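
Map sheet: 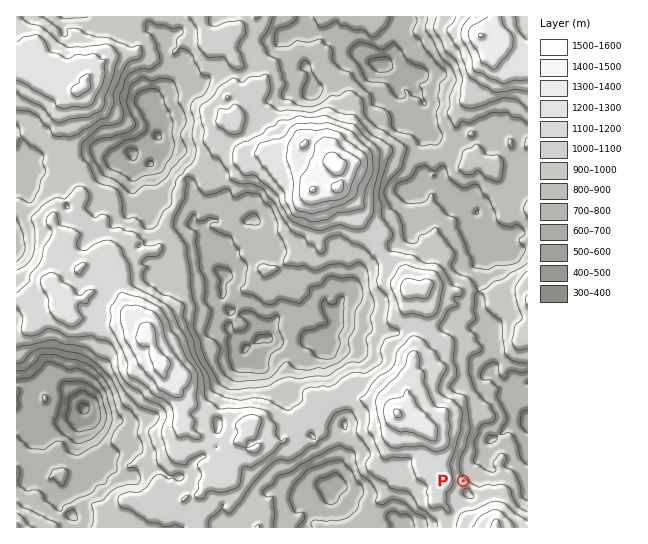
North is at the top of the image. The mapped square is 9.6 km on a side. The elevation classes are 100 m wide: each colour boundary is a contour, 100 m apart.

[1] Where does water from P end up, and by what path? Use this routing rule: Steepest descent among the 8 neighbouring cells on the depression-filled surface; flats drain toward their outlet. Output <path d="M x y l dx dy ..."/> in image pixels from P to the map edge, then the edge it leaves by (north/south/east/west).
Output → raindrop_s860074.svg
<path d="M463 481l7-7 0-7 7-6 4 0 5-4 0-12 1-2 3 0 16-14 7-3 8 0 6-5"/>
exit: east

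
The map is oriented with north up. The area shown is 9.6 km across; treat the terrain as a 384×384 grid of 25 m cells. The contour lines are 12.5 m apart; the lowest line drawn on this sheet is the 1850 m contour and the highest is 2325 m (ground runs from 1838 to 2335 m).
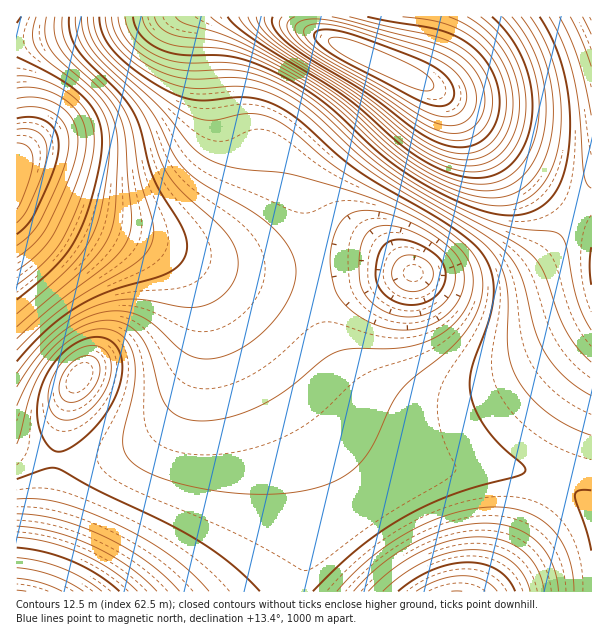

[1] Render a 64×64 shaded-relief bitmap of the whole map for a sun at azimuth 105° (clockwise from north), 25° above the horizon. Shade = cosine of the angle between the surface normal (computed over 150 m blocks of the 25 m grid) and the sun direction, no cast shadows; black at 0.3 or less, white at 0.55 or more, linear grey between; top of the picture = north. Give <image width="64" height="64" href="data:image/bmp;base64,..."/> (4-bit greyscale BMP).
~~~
<image width="64" height="64" href="data:image/bmp;base64,Qk12CAAAAAAAAHYAAAAoAAAAQAAAAEAAAAABAAQAAAAAAAAIAAATCwAAEwsAABAAAAAAAAAAAAAAABEREQAiIiIAMzMzAERERABVVVUAZmZmAHd3dwCIiIgAmZmZAKqqqgC7u7sAzMzMAN3d3QDu7u4A////AHd4iIiZmZmZmYiIiIiIiHdmVVRERERVVmd4iZmqqqqZd3iIiImZmZmIiIiIiIiId3ZlVURERFVWZ3iImZqqqpl3d4iIiIiIiIiIiIiIiIh3d2ZVVEREVVZmd4iJmZmZmXd3iIiIiIiIiIiIiIiId3d3ZmVVRERVVWZ3eIiZmZmZd3d4iIiIiIiIiIiIiId3d3d2ZlVVVVVVZmd4iImZmZl3d3iIiIiIiIiIiIiHd3d3d3dmZVVVVVVmZ3eIiJmZmXd3d4iIiIiIiIiIh3d3d3d3d3ZmZVVVVWZnd3iIiIiId3d3iIiIiIiIiId3d3d3d3d3d3ZmZVVWZmZ3d4iIiIh3d3d4iIiIiIiHd3d3d3d3d3d3d2ZmZmZmZnd3iIiIiHd3d3iIiIiIh3d3d3d3d3d3d3d3d2ZmZmZmd3d4iIiId3d3eIiIiId3d3d3d3d3d3d3d3d3d2ZmZmd3d3eIiIh3d3eIiIiId3d3d3d3d3d3d3d3d3d3d3d3d3d3d3d3d3d3d4iIiIh3d3d3d3d3d3d3d3d3d3d3d3d3d3d3d3d3Z3d4iIiIiId3d3d3d3d3d3d3d3d3d3d3d3d3d3d3d3dmd3iIiIiIh3d3d3d3d3d3d3d3d3d3d3d3d3d3d3d3d2Z3eIiIiIiId3d3d3d3d3d3d3d3d3d3d3d3d3d3d3d3Zmd4iIiIiIh3d3d3d3d3d3d3d3d3d3d3d3d3d3d3d3dVZ3iJmZiIiId3d3d3d3d3d3d3d3d3d3d3d3d3d3d3d1VWeImZmYiIh3d3d3d3d3d3d3d3d3d3d3d3d3d3d3d3RFZ4maqZmIiId3d3d3d3d3d3d3d3d3d3d3d3d3d3d3czRWeZqqqZiIh3d3d3d3d3d3d3d3d3d3d3d3d3d3d3dzM0V4mqqqmYiId3d3d3d3d3d3d3d3d3d3d3d3d3d3d3IiNGiau6qZiIh3d3d3d3d3d3d3d3d3d3d3d3d3d3d3chEjR5q7uqmYiHd3d3d3d3d3d3d3d3d3d3d3d3d3d3dyERI1ibu6qZiId3d3d3d3d3d3d3d3d3ZmZmZnd3d3d3IRESRoq7qpmIh3d3d3d3d3d3d3d3d2ZmZmZmZnd3d3ciERI1eaqqmYiHd3d3d3d3d3d3d3d3ZmZmZmZmZmd2ZiIRESRomamZiId3d3d3d3d3d3d3d3ZmZmZmZmZmZmZmMiERI1eJmZiIh3d3d3d3d3d3d3d3dmZVVVVWZmZmZmYzIiIjRniIiIiHd3d3d3d3d3d4iHd2ZlVVVVVmZmZmZkMzIjNFZ4iIiHd3d3d3d3d3d4iIh3dlVEREVVZmZmZmRDMzM0Vmd3d3d3d3d3d3d3d4iIiId2VURERFVWZmZmZEQzM0RVZnd3d3d3d3d3d3d4iImZiHZUQzNERVZmZmZURERERFVmZ3d3d3d3d3d3d3iImZmYdlRDMzRFVmZmZVREREREVVZmd3d3d3d3d3d3eImZqZmHZUMzNEVWZmZlVERERERVVmZmd3d3d3d3d3d4iZqqqYdlQzM0RVZmZmVURERERVVWZmZnd3d3d3d3d3iJmaqph2VEM0RVZmZmZVRERERFVVVmZmZ3d3d3d3d3iImZqpmHZVRERFVmd3ZmVEREREVVVWZmZmd3d3d3d3eIiZmZmIdlVERFVmd3d2ZkMzNERVVVZmZmZ3d3d3d3d4iJmZmIdmVUVVZnd3d3dmMzMzREVVVWZmZnd3d3d3d3iImZmId2VVVVZneIiId2YzMzNERFVVZmZmd3d3d3d3iIiIiId2ZVVVZneIiIiHdjMjMzRERVVWZmZ3d3d3d3eIiIiId2ZVVVZniJmZmYh3MzMzM0REVVZmZnd3d3d3d4iIiHd2ZVVVZniJmaqZmIczMzMzNERFVWZmd3d3d3d3iId3dmVVVVVneJmqqqqZiEQzMzMzRERVZmZ3d3d3d3d3d3dmVUREVmeJqqu7qqmYVDMzIzMzRFVWZnd3d3d3d3d3ZlVURERWeJmru7u7qplVQzMiIzM0RVZmd3d4h3d3d2ZlVEQ0RFZ4mrvMzLu6qWZUMzIiIzRFVmZ3d4iId3d2ZVREMzNFVnmqvMzMy7qqdlVDMiIjM0RVZnd4iIh3d2ZVRDMzM0VniavMzdzMu6qHZUQzIiIzRFVnd4iIh3d2ZVRDMiIzRWeJq8zd3czLuoh2VDMyIjNEVmd3iIiHd2ZVRDMiIjNFZ5q8zd3d3Mu6mHZVQzMzM0RWZ3iIiId3ZlRDMiIiNFZ4mrzN3d3cy7uYh2VEMzMzRVZ3iIiIh3ZlVDMiIiM0VniavM3d3d3Mu5iHZVQzMzRFZneIiIiHdlVEMiIiM0Vniaq8zd3d3cy7mIdlVEMzRFVneIiYiIdmVEMyIiNEVniJq7zN3d3czLuId2VUQzREVmeIiZmId2VEMyIjNFZniJmqu8zd3dzMu4h2ZURDNERWd4iZmYh2VEMyIzRVZ3iImaq7zMzdzMu7d2ZVRDM0RVZ3iJmYh2VEMiIzRWd4iIiZmqu8zMzMy7t2ZVRDMzNFVneImYh2VEMiIzRWeIiIiIiZqrvMzMy7u2ZVQzMiM0RWd4iIh3ZUMiIjRWeIiIiIiImaq7zMy7u6VVQzIiIjNFZ3iIh3ZUMiIjRWd4iHd3d4iZqru7u7u6pVQzIhESI0VWd3d3ZUMiIjRWZ3d3d3d3iImaq7u7u7qlRDIhEREjRFZ3d3ZUQzMzRWZ3d3dmZnd4iZqqu7u7qq"/>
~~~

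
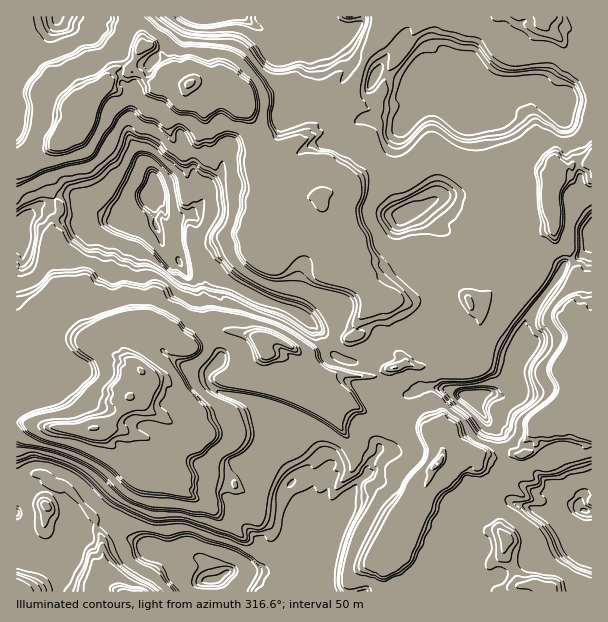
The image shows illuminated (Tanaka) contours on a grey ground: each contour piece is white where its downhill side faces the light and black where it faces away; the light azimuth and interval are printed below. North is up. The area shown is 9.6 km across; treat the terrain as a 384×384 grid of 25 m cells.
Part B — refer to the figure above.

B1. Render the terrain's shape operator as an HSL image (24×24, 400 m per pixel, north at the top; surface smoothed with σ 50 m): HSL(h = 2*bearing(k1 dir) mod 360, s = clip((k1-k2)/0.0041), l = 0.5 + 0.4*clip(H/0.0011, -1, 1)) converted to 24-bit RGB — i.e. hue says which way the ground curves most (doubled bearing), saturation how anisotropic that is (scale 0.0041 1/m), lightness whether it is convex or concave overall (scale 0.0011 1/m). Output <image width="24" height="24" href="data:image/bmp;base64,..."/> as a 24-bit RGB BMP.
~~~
<image width="24" height="24" href="data:image/bmp;base64,Qk32BgAAAAAAADYAAAAoAAAAGAAAABgAAAABABgAAAAAAMAGAAATCwAAEwsAAAAAAAAAAAAA4F1ugDR+JH+yWLiQa/p52lgrTw4sWqcNJDECd4UYzZFQhoV8eXqAt13z1i38tes5MWxBfoSHgH6ERZQ7PuOCe9jw5FmSeqneeWxhfYJ6IUxV+PvQrZsTKQsPd05Cny1XhBYWLpsFgs2ZfIOAe3+EGFav1KXmrpOmdlbmWHt4dH17bDmZ3vOuLkBQSeRgNxcWn1Wkib5ZaGx2qNEYuStGOwgGhIYNUi0WcePOkqT/MtVYY3B7hH59GkhY2aBP0Kil3buvH0VTfXyFKlur9fjTc7jjhx59hZrADrPR/cy3XYSRdiNAdB0bptNktTLCi/XtZ/bwaIRQ0b56SlJyf3h2RXJlL6kZ1GCkuI6OwsYgXXNnXn9ZuZgZf4UAvb1lMQEyVZ5gqow3SQ8bgSA8pOjFxNHoytbrW5LmYRrmdqze2JSJDywrpH9M/zdmAH1LHnc+8o2953iCFYFSUIEwdqOm9ggGMkcVHJFBLCoHKBgLSJBbeOO1h76igIF6qqiEkTILyZEdF0ogjnqA2YvYLH5NWpwwHUbni7lUCikn/+HMdFrJ0974gxbl0PJFq4HW2TV4xIz70NL7zNX/zOP3K7qlQotifoNpzqjDSInmv7nqREpwg36AqDOKcP9ScUmNV5ehSSOSveGnnu66VA57bQxs942ZQzrRVFnaE+uBTZoUrjAduh5d6EtmPNxxUW2VuuW/TiTN4yycNxwVfzAXZ+nr6rOyD6rodnuFOZOBx/afwWG/QQBCIse6qH3m4LDQXX2GeYN6XXReGXBAeR/O3rmv5M3EP9bcoVkPhwAuzwInoMXklLfGd5GGouR7eA50anE9ZIA38YEANAgABzIBX8ItRWsOv6wKiYB+h36AfXaASB0rH8colu6+6phKogIRgpYLAEMjj0Fz3OlfLXkmZeKfmAhGtiRxvoD/Z5v+X1qvlpG389jjHD9UFF/J9cHrhoJ/hHyAW1d7wMTyiYilbnk8hVlVktTQs2z3eFPYQn710PX7z+b8mwCO8FnWSOApP241eF5LfoJ5cnJ5rJRzFauPEA8kmaoEu7eLn3uicXCMK4M3L9oYrYXkrsHpo071OCjfgcLmV+ONe1clMQkCbn8DLFtn8qmmoHDKOKN0a32Ghztubdt+25mvADNG3dL5j6q4Kjak1anGh4Sfgc/XRM3j5T4vYuTUrwAglm0IMwUAWTAAKdmlxYImHoivfs6IqtTHqE3Gb16HYdixyVeJcWWD7lOfAFUt07gwjRGjRrMkq9w+0CG4GeZKfvQyLQYa01EJYhFHkX7vy+PrWmnNj87NgoiPnb6RXzGHfVtrfICCfX53fXx1g4N6koCBABtgtPukGiJj2Nq1Guakc6Ei6Wgf0RAOJwM5j+2GeFvvyOq3iIGFjXyUeo6PgIR/oeGYJiWUuqLRjX+Yg36AgH99gYB9ik59ffQxFbs0CCsh+u7IMSFWeKoaRzIeCj/WyBGyls8JD5xO4Kp6hoR8hHp6knlTcZdyrMEYIDEJIzsWw2Smq4aWg39/gX2DNiFa7/7Ntwp+GonRh/FFJRAO1ZWPD90VCBEryhpQdt25csgc1c0miYyBbW6LquXaa1CaXzHi1oLQPM4iDyQQvMZIgYN/fH6AKiGK+uCUchxM77Pg2BYxx3sfHLsYO+kWKQAzrOEyoYETO9mjn9xKhot/en+KfIxqpdfOzS3Gc3KHpIqjiYHNiKmkgICEf3yDJlOp9NfYZjH/0Wyu+6Heyrn2ENjU4BF7GAhSiveq8jKDHEgWa8gjd7CqwJvjCs9KcS0gimhlMM2713fNka2rg7HXrZzWvp7SQ35xYe40HzCiyZwfKLMYz6um92iwDQE5RVL3/wgCpfIubQyZffluCptGO1Yi3WCXbWuCi6lYhVUhIGE35cBbPyQfSFUqIT8c3+6vSRFp3hlNN1HlKYKK6cja7GaRHFj15SmaZaPsf97XlpPg5PDbJQm7Z2t9d4JtjH2DZrXS2UjCb3J+gIB4gX5+enyAdYN7gHxJd2JhiqAQGoyB68PrJoMo8pSD2TH/BOn/p57ey9D4usXimvCiLw+kt6TlcGHNxJPPr4QN/oYnN15ZgX9/gIF+cD1PuYgpancgpiAte9OuaIN1HYAhiuQx3EfDchZYmv+iBthtsl/k35xG5YF4Mg8kT1YgVF00Gk8q8bbIL7Hf2ypPTFMwVj0lJtu2l668wVmrhcs3Wn9/mLOLFVhb2U1tFDk4seqUsvqqQre6QkIXj3omkwItx19+foWTgYV9czwoOHoAnn6HwWuyfHXJqr/Wh2W3hTs9s8hitu7VTUiI"/>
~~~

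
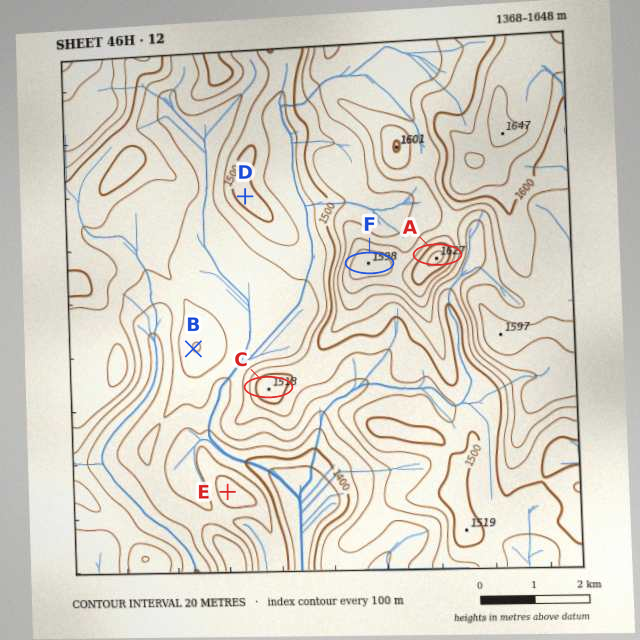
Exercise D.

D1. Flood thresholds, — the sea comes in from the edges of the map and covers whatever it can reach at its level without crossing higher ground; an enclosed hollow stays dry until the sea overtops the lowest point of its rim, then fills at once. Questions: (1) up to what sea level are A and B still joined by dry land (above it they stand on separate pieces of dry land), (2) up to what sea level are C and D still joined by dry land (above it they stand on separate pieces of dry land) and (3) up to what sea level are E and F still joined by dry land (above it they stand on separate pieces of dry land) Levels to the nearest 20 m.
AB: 1460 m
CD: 1480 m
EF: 1420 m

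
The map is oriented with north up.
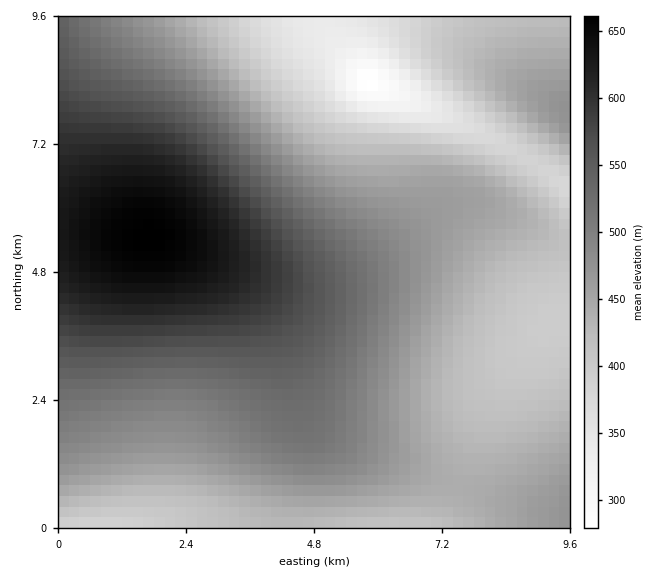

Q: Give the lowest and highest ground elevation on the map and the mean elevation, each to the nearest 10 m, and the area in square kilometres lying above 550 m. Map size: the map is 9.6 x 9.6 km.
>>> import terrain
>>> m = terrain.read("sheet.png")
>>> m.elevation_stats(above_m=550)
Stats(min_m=280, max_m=660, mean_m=480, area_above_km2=20.5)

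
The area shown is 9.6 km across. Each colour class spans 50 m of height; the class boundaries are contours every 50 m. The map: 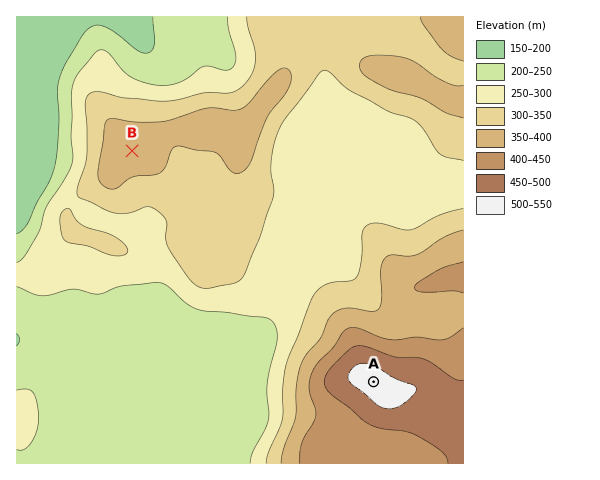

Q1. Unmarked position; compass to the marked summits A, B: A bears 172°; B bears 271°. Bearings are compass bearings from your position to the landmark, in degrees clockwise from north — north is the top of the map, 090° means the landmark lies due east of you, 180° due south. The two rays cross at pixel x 342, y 154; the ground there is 270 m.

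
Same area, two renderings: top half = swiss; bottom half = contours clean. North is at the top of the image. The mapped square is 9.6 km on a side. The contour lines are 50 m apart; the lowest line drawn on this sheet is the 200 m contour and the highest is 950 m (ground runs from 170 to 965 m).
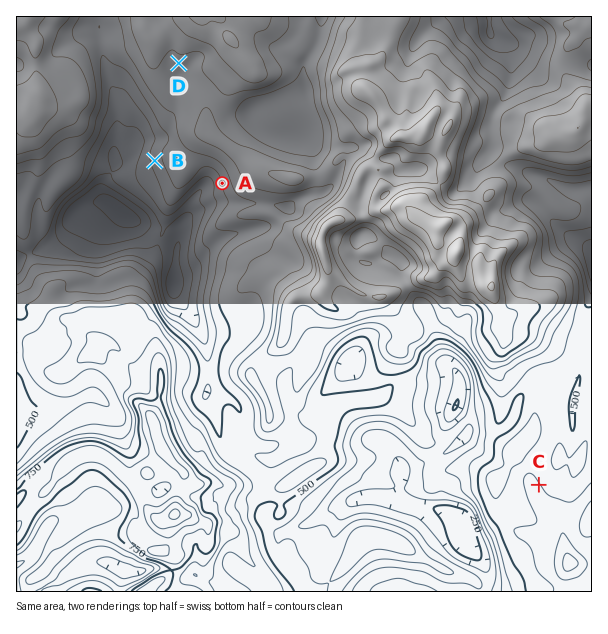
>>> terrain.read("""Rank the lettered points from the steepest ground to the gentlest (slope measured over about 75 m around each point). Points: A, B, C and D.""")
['A', 'B', 'D', 'C']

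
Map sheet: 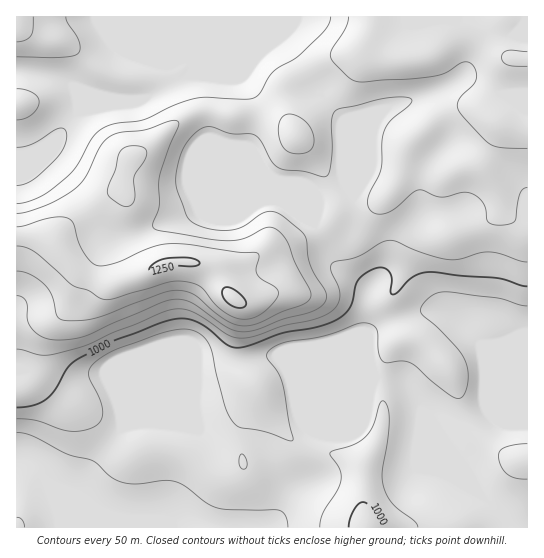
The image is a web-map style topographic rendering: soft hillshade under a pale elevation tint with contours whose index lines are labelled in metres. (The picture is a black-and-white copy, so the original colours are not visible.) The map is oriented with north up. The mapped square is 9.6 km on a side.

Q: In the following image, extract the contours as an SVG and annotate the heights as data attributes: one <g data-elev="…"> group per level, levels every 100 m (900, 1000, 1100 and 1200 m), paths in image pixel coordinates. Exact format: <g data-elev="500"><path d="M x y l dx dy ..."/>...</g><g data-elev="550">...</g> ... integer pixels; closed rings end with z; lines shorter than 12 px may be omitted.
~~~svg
<g data-elev="900"><path d="M25 527l-3-7-5-3"/><path d="M17 432l16 4 36 19 24 6 18 16 11 5 15 2 25-3 11 0 10 4 23 18 12 5 12 2 49 0 4 3 3 4 2 10"/></g><g data-elev="1000"><path d="M381 527l-1-6-5-8-6-8-6-3-4 1-5 7-4 9-1 8"/><path d="M17 407l17-2 12-6 9-9 13-23 12-9 34-17 55-21 14-2 12 3 13 8 18 15 11 4 13-3 33-12 30-5 16-5 12-6 8-8 4-8 3-16 3-6 8-7 10-4 8 0 5 5 2 6-2 12 3 4 5-3 15-15 8-4 8-1 69 6 29 8"/></g><g data-elev="1100"><path d="M17 296l5 1 4 4 2 20 5 9 10 7 14 3 16-1 13-3 73-33 14-4 9 1 8 2 36 25 8 3 8 2 16-3 25-10 27-7 12-6 4-5 0-7-16-29-5-28-5-7-18-14-8-4-8 0-24 15-16 3-23-3-9-4-6-5-12-31 0-8 1-10 4-15 6-12 10-10 9-5 7 0 18 7 23 1 7 6 10 20 7 6 7 3 20 2 20 5 3-3 2-7 2-18 0-28 3-10 6-3 41-9 25-2 5 2-1 4-21 18-6 12-3 37-13 29 0 7 3 5 8 3 10-2 8-5 16-14 5-3 5 0 18 7 26-5 8 3 7 7 3 5 2 12 2 3 6 3 11 0 9-4 5-27 3-5 4-2"/><path d="M17 120l8-1 6-4 6-6 2-7-2-5-4-4-8-3-8-1"/><path d="M17 57l41 0 13-1 6-2 3-4-1-8-11-19-2-6"/><path d="M331 17l-2 8-7 8-24 23-24 15-6 7-8 15-5 4-9 2-39-2-12 1-21 7-31 15-26 3-11 4-7 4-6 6-16 29-11 12-25 18-14 6-10 2"/></g><g data-elev="1200"><path d="M17 246l8 1 8 4 38 34 18 6 15 8 10 0 55-17 16-1 9 3 7 3 14 18 11 8 9 5 10 1 9-1 9-5 11-11 4-8-3-7-13-8-5-5-1-5 3-12-2-4-20-1-50-8-20 0-18 4-32 15-18 3-6-3-8-9-7-12-5-19-4-4-7-2-9 0-36 10"/><path d="M123 206l7 0 4-5 0-24 10-16 3-7-1-4-4-3-12-1-9 4-3 5-3 16-7 15-1 5 2 5z"/><path d="M527 52l-20-1-4 2-1 5 1 4 6 3 18 1"/></g>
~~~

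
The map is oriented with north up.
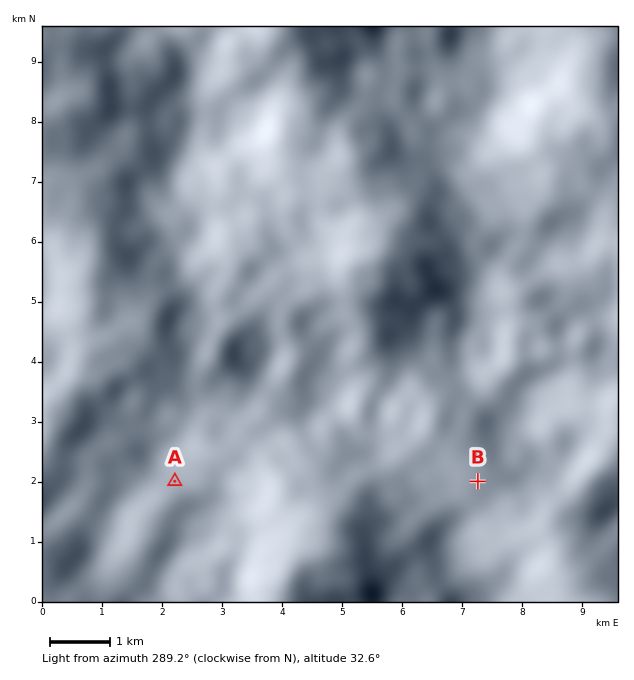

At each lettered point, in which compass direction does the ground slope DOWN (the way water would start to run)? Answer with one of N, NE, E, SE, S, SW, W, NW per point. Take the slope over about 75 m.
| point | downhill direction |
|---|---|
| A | N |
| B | S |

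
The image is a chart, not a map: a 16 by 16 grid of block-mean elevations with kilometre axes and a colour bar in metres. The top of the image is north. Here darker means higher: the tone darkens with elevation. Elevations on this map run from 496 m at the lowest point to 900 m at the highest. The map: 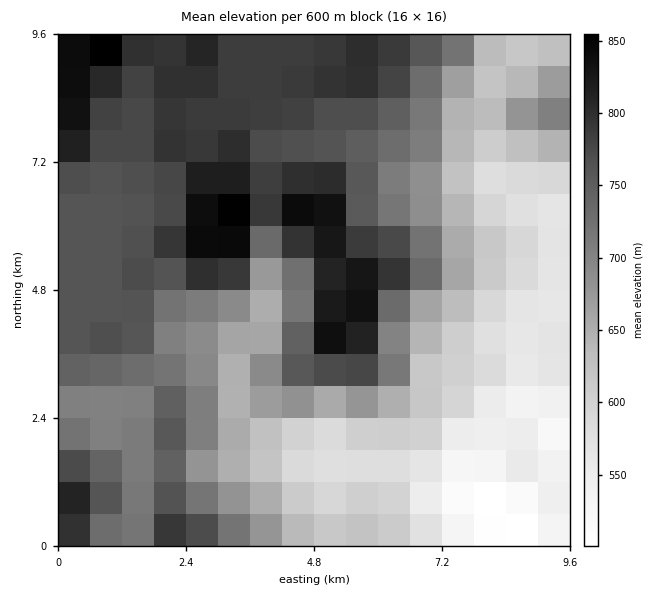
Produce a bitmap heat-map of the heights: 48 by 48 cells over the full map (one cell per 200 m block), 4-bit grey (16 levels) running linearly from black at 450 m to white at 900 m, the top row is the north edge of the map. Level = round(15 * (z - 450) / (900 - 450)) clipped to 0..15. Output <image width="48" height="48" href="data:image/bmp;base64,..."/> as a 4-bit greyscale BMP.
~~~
<image width="48" height="48" href="data:image/bmp;base64,Qk32BAAAAAAAAHYAAAAoAAAAMAAAADAAAAABAAQAAAAAAIAEAAATCwAAEwsAABAAAAAAAAAAAAAAABEREQAiIiIAMzMzAERERABVVVUAZmZmAHd3dwCIiIgAmZmZAKqqqgC7u7sAzMzMAN3d3QDu7u4A////AMupmImry7u6mIh3ZmZmZmVVRDMiIiIiM8y6mYmry7uqmIh3ZmVmZmVVRDMiIiIiM9y7qZmru7qpmIh3ZlVWZmVUQzIiIiIjM9zLqZmau6qZiId2ZVVVZmVUMyIiIiIjM9zLupiauqmIh3dmVVVVVVVUMyIiIiIjM8y7qpiaqpiHd3ZlVURFVVVEMyIiIiMzM7u7qZiaqph3d2ZlVERERFREMzIiIjMzM7u6qZiaqYd3dmZVRERERERERDIiM0RDMrqqmYiaqYh3dmZVREREREREVDMzNERDMqqZmIiaqph3dmZVRERERVVVVUMzNEQzIpmYiIiaupmHdmZVVURFVmVVVUMzM0MzIpmIiIiauqmHdmZmZVVVZmZVVUMzMzMyIoiIiIiaqqmHdnd3dmZmd3ZWZVRDMzMzMoiIiIiZqqmHZneIiHd3iHZmZmVEMzMzM5mIiIiJqph2ZniZmYiImZdmVmZVQzMzRKmZmZmZmph2Z3iaqqmaqql2VVZVRDM0RKqqqqmZmZh3Z3iaq7u7u6mGVVVVVERERKqqqqqZmZh3d3iau8zMy6mHZVVVRERERKqru7qpiIiHd3eJq83dy6h3ZlVURERERKqqu7upiIiHd3d4q83dy5h3ZmVURERERKqqq7qpiIiId3d4m83d26h3dmZVRERERKqqqqqqmIiId3d4m83d3KmHd2ZVRERERKqqqqqqmIiZh3d4ms3d3LmHd3ZVVERERKqqqruqmZqqmHd3mrzd3LqYd3ZlVURERKqqqru6qavMuXd4mrzd3MupiIdlVVRERKqqqru7qrzdyod4mrzd3My6qYdmVVVERKqqqru7u7zeyoiJq8zdzMzLqodmZVVERKqqqqu7zM3u25iavMzMzMy7qYdmZVVURKqqqqq7zM3v66mrzN3Mu7uqmHdmZVVERKqqqqq7vM3v7Kqrzd3LuqqZiHdmVVVERKqqqqq7u83v7Lq83e3LqqmYiHdlVVRERKqqqqq7u83v7LvN3u3LqZmIiHZlVERERKqqqqu7u83u3LzN3d3LqZmIiHZVRERERKqqqru7u73u3LzMzd3LqpmIh3ZURERERLu6qru7u7zdy7u7zMy7qpmIh3ZUREVVVbu7u7u7u7zdy7u7u7u7qpmIiHZURFVVVcy7u7u7y7vMy7u7u7u6qpmZiHZVVVVWZtzLu7u8y7vMy7u7u6qqqpmZmHZVVWZmZt3Lu7u8y7u7y7u7uqqqqqqZmHZlZmd3d93Lu7u8y7u7u7u7u6qqqqqZmHZmZ3iIiN3Mu7u7u7u7u7u7u7u7u6qpmHZmZ3iImd3Mu7u7u7u7u7u7u7u7u7qpmHZmZ3iImd3cu7u7zMy7u7u7vMu8y7uqmIdmZnd4iN3dy7u7zMy7u7u7u8zMzLu6mYdmZmZ3eN3d3Lu7zMy7u7u7u7vMzMu6qZh2ZmZmd93d3cu7zMy7u7u7u7u8zMu6qpmGZmZmZ93e7cu7vMy7u7u7u7u8zLu7qqmHZmZmZt3d7ty7vMzLu7u7u7vMzLu7uqqXZmZmZg=="/>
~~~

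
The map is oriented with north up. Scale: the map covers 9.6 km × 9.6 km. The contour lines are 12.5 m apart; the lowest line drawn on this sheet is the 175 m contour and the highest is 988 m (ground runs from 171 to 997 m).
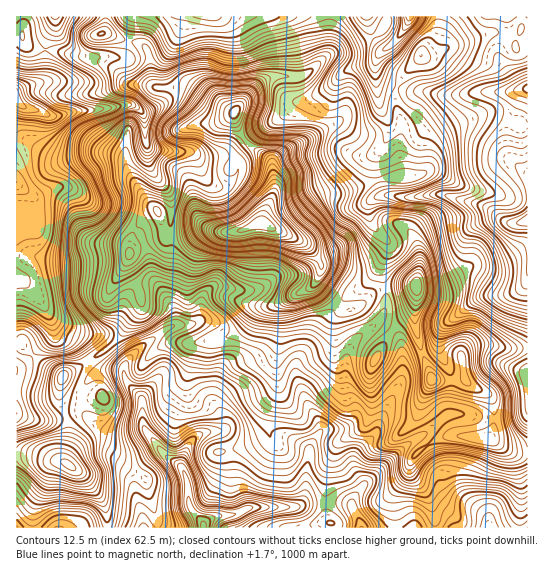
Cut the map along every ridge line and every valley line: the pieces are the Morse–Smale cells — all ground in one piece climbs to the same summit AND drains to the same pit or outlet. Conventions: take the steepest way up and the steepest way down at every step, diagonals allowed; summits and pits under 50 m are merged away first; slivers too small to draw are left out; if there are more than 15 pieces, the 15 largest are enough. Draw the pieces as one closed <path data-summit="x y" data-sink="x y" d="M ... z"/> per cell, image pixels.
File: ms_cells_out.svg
<path data-summit="262 223" data-sink="203 527" d="M158 212l-13 8-9 9-7 14 0 14-2 8 12 24 2 17-22 32-31 24 7 9 9 0-10 4-7 7-6 13 2 14 12 15 15 8 20 0 15-3 18 24-18 12-10 18 0 8 8 26 0 9 2 2 185 0 1-5-4-5-2-9 3-42 8-21 7-7 16-8 9-10 4-15-3-23 2-14 21-38-15-9 8-13 0-20-10 2-18 17-12 3-29-26 5-20-9-15-13-10-34-16-8 0-22 8-36-3-21 8-13 0z"/><path data-summit="262 223" data-sink="17 99" d="M23 16l-7 1 0 350 6-2 30-28 1-13 3 9 5 4 15 8 11 18 32-25 22-32-2-17-12-24 2-8 0-14 7-14 9-9 13-8 7 25 13 0 21-8 36 3 22-8 5 0 2-10 11-24-3-27-5-6-22-17-18 13-20 4-16-5-17 0-24-4-5-7-1-24-3-6 12-3 7-7 3-12-8-2-3-5-1-19-4-14-9-6-11-2-20-8-6 0-6 4-8 19-10 0-20-5-26-3-8-9z"/><path data-summit="262 223" data-sink="527 221" d="M527 16l-88 0-3 21-11 10-5 11-16 16-8 15-1 12 6 20-2 30 5 26-22 2-39 13-21 3-39 32-7 3 23 10 13 10 9 15-5 20 26 24 7 2 8-3 18-17 10-4-4-20 7-16 0-8-15-17-5-15 1-8 6-6 42 0 10-2 18 0 41 12 21 16 21-2z"/><path data-summit="417 286" data-sink="527 221" d="M445 195l-18 0-10 2-38-1-10 7 0 15 7 12 12 13 0 8-7 16 3 19 2 2 30-2 1 9-2 12 0 18 5 22 13 33 20 1 12-2 4 5 20 11 4 10 1 14 29-4 5-4 0-189-21 1-21-16z"/><path data-summit="262 223" data-sink="410 17" d="M438 16l-71 0 5 18 4 7 9 8-6 5-3 7-3 3-27 7-17 17-22 12-9 3-15 13-39 23 9 9 14 9 5 6 3 27-11 24-1 10 15 5 44-34 21-3 39-13 22-2-5-26 2-30-6-20 1-12 8-15 16-16 5-11 11-10 3-8z"/><path data-summit="235 111" data-sink="209 17" d="M329 16l-144 0-4 14-18 35 0 22 22 1 25 16 24 8 31-32 10-4 27 0 9-5 16-16 2-8z"/><path data-summit="262 223" data-sink="489 527" d="M466 436l-20 0-11 4-14 9-10 13 1 13 9 11 10 16 4 15 0 10 92 1 1-74-19-3-19-12z"/><path data-summit="262 223" data-sink="362 527" d="M394 332l-3 0-6 9-14 28-2 14 3 23-4 15-9 10-16 8-7 7-8 21-3 42 6 19 63 0 1-33 13-21 5-17 8-8 21-12 24-1 21 3 6-10 0-10-34-6-10 2-23 18-20 12-43 40-8-15 0-15 20-20 6-17 19-33 3-10-2-32z"/><path data-summit="69 465" data-sink="203 527" d="M87 363l-21 10-6 12 0 17 8 20 0 16-4 11 0 12 16 12 20 24 7 16 0 15 36 0 0-11-8-26 0-8 10-18 18-12-18-24-15 3-20 0-15-8-10-10-4-11 3-17 10-11 10-4-9 0z"/><path data-summit="417 286" data-sink="362 527" d="M414 312l-22 19 5 4 4 8 2 32-3 10-19 33-6 17-20 20 0 15 8 15 43-40 20-12 20-17 13-3 34 5 0-13-4-10-20-11-4-5-12 2-21-2-12-32z"/><path data-summit="235 111" data-sink="410 17" d="M366 16l-36 0-1 31-2 8-16 16-9 5-27 0-14 7-26 28 0 11 6 13 4 4 30-18 23-18 9-3 22-12 17-17 27-7 6-10 6-5-9-8-4-7z"/><path data-summit="69 465" data-sink="17 99" d="M54 328l-2 9-36 32 0 85 17 1 16 5 14 1 1-12 4-11 0-16-8-20 0-17 6-12 17-8 4-4-12-17-14-7z"/><path data-summit="69 465" data-sink="59 527" d="M33 455l-17 0 1 73 90-1-2-20-5-10-21-25-16-11-14-1z"/><path data-summit="235 111" data-sink="17 99" d="M178 87l-15 1-3 13-7 7-12 3 3 6 1 24 5 7 24 4 17 0 16 5 20-4 17-14-9-17-1-10-24-8-20-13z"/><path data-summit="262 223" data-sink="55 17" d="M105 16l-80 0-2 23 8 9 26 3 20 5 10 0 8-19 7-4 3-4z"/>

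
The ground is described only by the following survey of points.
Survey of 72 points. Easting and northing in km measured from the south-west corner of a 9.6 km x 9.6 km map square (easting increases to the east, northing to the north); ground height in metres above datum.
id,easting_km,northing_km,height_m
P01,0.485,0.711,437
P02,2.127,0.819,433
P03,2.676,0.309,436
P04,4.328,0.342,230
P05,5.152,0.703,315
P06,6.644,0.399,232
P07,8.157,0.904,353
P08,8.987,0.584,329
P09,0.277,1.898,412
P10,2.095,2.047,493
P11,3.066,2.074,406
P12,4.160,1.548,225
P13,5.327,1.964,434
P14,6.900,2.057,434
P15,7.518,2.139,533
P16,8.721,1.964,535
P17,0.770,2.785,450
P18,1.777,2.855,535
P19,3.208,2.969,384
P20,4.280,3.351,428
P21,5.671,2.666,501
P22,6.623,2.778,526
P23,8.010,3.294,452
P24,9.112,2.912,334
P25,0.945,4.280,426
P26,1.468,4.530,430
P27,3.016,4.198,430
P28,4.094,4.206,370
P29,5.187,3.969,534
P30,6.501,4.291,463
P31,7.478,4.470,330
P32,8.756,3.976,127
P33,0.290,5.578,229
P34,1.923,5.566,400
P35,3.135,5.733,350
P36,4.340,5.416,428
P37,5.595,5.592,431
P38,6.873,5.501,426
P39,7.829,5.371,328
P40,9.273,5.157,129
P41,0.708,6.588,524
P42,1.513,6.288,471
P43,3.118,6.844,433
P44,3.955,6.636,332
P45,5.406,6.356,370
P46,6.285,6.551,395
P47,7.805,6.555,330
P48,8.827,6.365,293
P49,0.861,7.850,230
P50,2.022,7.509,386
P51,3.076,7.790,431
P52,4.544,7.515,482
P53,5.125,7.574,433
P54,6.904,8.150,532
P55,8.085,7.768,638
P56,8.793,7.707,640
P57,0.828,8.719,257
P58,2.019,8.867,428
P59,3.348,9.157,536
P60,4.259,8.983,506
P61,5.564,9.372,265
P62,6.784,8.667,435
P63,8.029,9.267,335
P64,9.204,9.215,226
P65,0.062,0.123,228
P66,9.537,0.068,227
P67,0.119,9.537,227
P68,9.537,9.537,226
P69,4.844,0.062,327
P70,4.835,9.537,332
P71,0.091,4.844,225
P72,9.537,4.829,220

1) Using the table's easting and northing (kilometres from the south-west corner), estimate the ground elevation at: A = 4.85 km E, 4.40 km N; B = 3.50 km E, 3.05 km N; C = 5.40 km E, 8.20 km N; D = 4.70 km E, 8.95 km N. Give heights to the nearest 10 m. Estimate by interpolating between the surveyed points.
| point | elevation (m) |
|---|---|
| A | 530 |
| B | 320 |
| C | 340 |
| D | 430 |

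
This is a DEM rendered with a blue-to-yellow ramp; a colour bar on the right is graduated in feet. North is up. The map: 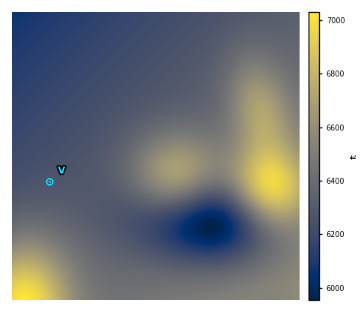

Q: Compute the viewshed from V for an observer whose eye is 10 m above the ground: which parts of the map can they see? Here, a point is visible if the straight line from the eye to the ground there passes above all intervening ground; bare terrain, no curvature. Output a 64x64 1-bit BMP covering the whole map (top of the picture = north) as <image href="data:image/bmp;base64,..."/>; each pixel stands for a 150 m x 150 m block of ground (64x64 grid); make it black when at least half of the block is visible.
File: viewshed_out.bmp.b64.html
<image width="64" height="64" href="data:image/bmp;base64,Qk0+AgAAAAAAAD4AAAAoAAAAQAAAAEAAAAABAAEAAAAAAAACAAATCwAAEwsAAAIAAAAAAAAA////AAAAAAAAAAD////8AQAAAf////+PHwAB//////9/wAP////////gB/////////AH////////8A/////////4D/////////wf//AD/////D/8AAB////+P+AAAB/////+AAAAD/////gAAAAH////4AAAAAP////AAAAAAf7//4AAAAAB+P//AAAAAAHw//8AAAAAAfD//wAAAAAB4P//AAAAAAPg//8AAAAAA8D//4H8AAADwP////8AAAPA/////4AAB8D/////wAAHwP/////AAAOA/////+AAA4D/////4AABgP/////gAAAA/////+AAAAD/////4AAAAP/////AAAAA/////8AAAAD/////gAAAAP////+AAAAA/////wAAAAD////+AAAAAP////wAAAAA////+AAAAAD////wAAAAAP////AAAAAA////8AAAAAD////wAAAOAP////AAAB4A////+AAAPAD////8AAB8AP////4AAHwA/////wAA+AD/////wAH4AP/////gAfgA//////gD8AD//////gfwAP////////AA////////4AD////////gAP///////8AA////////wAD////////AAP///////4AA////////gAD///////+AAP///////wAA////////AAD///////8AAA=="/>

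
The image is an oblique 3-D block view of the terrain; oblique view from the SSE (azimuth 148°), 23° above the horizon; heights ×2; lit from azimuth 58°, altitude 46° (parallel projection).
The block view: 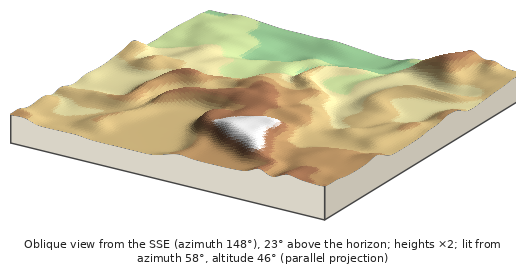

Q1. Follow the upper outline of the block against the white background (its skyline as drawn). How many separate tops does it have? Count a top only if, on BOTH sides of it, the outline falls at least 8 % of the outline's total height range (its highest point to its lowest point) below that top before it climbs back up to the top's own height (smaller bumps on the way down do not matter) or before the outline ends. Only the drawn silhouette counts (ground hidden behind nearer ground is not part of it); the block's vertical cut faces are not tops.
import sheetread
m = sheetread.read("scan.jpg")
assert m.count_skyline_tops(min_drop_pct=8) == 2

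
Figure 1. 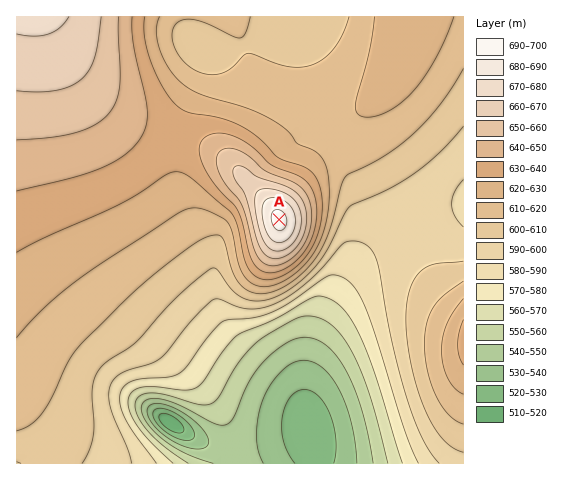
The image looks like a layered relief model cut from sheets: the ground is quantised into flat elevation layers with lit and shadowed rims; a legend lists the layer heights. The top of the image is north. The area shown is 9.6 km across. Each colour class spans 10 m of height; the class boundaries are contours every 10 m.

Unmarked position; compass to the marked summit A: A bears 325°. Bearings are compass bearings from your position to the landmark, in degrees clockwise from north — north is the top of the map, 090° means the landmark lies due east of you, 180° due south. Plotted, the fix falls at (307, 260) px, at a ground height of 620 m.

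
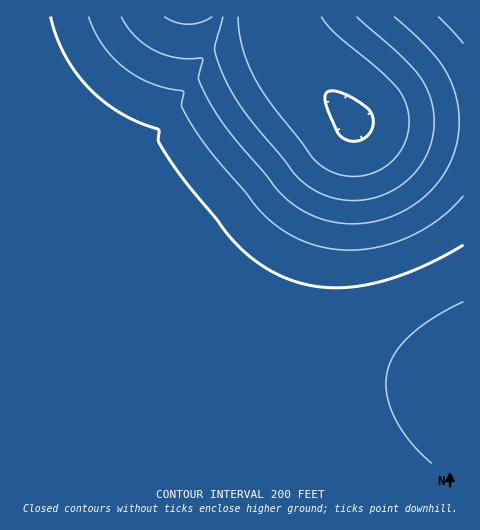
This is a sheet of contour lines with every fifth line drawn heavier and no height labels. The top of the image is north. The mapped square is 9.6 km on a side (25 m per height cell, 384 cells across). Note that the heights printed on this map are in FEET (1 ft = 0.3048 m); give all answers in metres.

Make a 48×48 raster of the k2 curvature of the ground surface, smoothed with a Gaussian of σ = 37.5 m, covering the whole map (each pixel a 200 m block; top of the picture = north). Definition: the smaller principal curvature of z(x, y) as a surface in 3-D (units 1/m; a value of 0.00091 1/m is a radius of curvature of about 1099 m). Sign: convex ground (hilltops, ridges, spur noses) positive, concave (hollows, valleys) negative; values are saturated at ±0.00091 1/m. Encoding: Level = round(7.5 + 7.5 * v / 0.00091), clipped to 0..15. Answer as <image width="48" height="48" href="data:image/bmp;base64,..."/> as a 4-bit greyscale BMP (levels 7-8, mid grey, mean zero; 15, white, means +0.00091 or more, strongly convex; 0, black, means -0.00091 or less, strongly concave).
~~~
<image width="48" height="48" href="data:image/bmp;base64,Qk32BAAAAAAAAHYAAAAoAAAAMAAAADAAAAABAAQAAAAAAIAEAAATCwAAEwsAABAAAAAAAAAAAAAAABEREQAiIiIAMzMzAERERABVVVUAZmZmAHd3dwCIiIgAmZmZAKqqqgC7u7sAzMzMAN3d3QDu7u4A////AHd3d3d3d3d3d3d3d3d3d3d3d3d3d3d3d3d3d3d3d3d3d3d3d3d3d3d3d3d3d3d3d3d3d3d3d3d3d3d3d3d3d3d3d3d3d3d3d3d3d3d3d3d3d3d3d3d3d3d3d3d3d3d3d3d3d3d3d3d3d3d3d3d3d3d3d3d3d3d3eHd3d3d3d3d3d3d3d3d3d3d3d3d3d3d3eHd3d3d3d3d3d3d3d3d3d3d3d3d3d3d3iHd3d3d3d3d3d3d3d3d3d3d3d3d3d3d3iHd3d3d3d3d3d3d3d3d3d3d3d3d3d3d3iHd3d3d3d3d3d3d3d3d3d3d3d3d3d3d3iHd3d3d3d3d3d3d3d3d3d3d3d3d3d3d4iHd3d3d3d3d3d3d3d3d3d3d3d3d3d3d4iHd3d4d3d3d3d3d3d3d3d3d3d3d3d3d4iHd3d3h3d3d3d3d3d3d3d3d3d3d3d3d4iHd3d3eHd3d3d3d3d3d3d3d3d3d3d3eIiId3d3d4d3d3d3d3d3d3d3d3d3d3d3eIiIh3d3d3h3d3d3d3d3d3d3d3d3d3d3eIiHh3d3d3eId3d3d3d3d3d3d3d3d3d3eIiHeHd3d3d4h3d3d3d3d3d3d3d3d3d3d4iHd4d3d3d3iHd3d3d3d3d3d3d3d3d3d3iHd4h3d3d3eId3d3d3d3d3d3d3d3d3d3d3d3h3d3d3d4h3d3d3d3d3d3d3d3d3d3d3d3eHd3d3d3iHd3d3d3d3d3d3d3d3d3d3d3d4d3d3d3eId3d3d3d3d3d3d3d3d3d3d3d4d3d3d3d4iHd3d3d3d3d3d3d3d3d3d3d3h3d3d3d3iId3d3d3d3d3d3d3d3d3d3d3eHd3d3d3eIh3d3d3d3d3d3d3d3d3d3d3eId3d3d3d4iHd3d3d3d3d3d3d3d3d3d3d4d3d3d3d3iId3d3d3d3d3d3d3d3d3d3d3h3d3d3d3eIh3d3d3d3d3d3d3d3d3d3d3eHd3d3d3eIiHd3d3d3d3d3d3d3d3d3d3eHd3d3d3d4iId3d3d3d3d3d3d3d3d3d3d4d3d3d3d3iId3d3d3d3d3d3d3d3d3d3d3hnd3d3d3d3d3d3d3d3d3d3d3d3d3d3d3h1d3d3d3d3d3d3d3d3d3d3d3d3d3d3d3eGZ3d3d3d3d3d3d3d3d3d3d3d3d3d3d3d4R3d3d3d3d3d3d2d3d3d3d3d3d3d3d3d3dHd3d3d3d3d3d3Z3d3d3d3d3d3d3d3d3hGd3d3d3d3d3d3d3d3d3d3d3d3d3d3d3dxd3d3d3d3d3d3d3d3d3d3d3d3d3d3d3d1N3d3d3d3d3d3d3d3d3d3d3d3d3d3d3d3Fnd3d3d3d3d3d3d3d3d3d3d3d3d3d3d3YHd3d3d3d3d3d3d3d3d3d3d3d3d3d3d3cFd3d3d3d3d3d3d3d3d3d3d3d3d3d3d3dgd3d3d3d3d3d3d3d3d3d3d3d3d3d3d3dwV3d3d3d3d3d3d3d3d3d3d3d3d3d3d3d1B3d3d3d3d3d3d3d3d3d3d3d3d3d3d3d3B3d3d3d3d3eId3d3dw=="/>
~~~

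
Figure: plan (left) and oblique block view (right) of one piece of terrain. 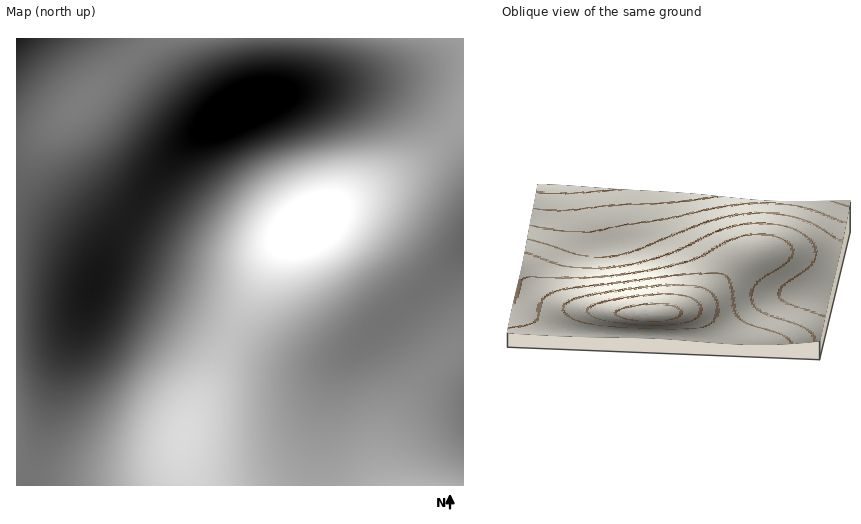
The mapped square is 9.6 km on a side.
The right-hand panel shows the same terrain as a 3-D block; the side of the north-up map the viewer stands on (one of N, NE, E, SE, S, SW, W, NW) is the N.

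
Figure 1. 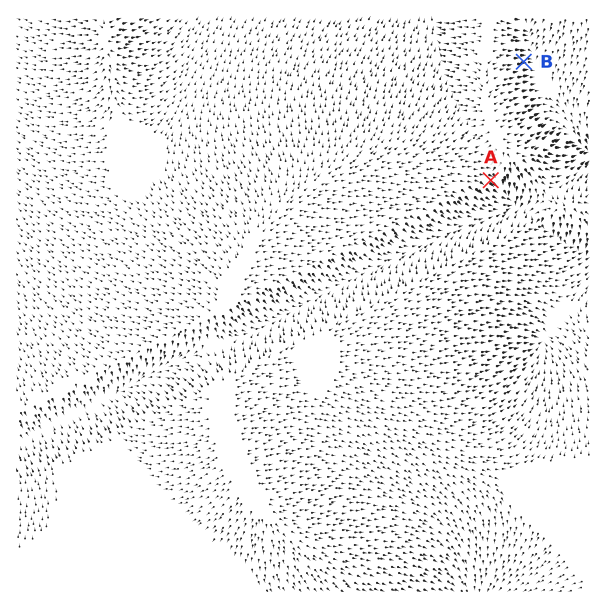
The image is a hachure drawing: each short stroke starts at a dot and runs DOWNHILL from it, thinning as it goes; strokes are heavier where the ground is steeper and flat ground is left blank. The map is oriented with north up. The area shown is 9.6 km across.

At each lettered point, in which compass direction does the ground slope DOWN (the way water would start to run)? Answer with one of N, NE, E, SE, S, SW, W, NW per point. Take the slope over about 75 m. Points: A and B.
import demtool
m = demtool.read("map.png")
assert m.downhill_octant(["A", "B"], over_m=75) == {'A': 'SE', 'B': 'E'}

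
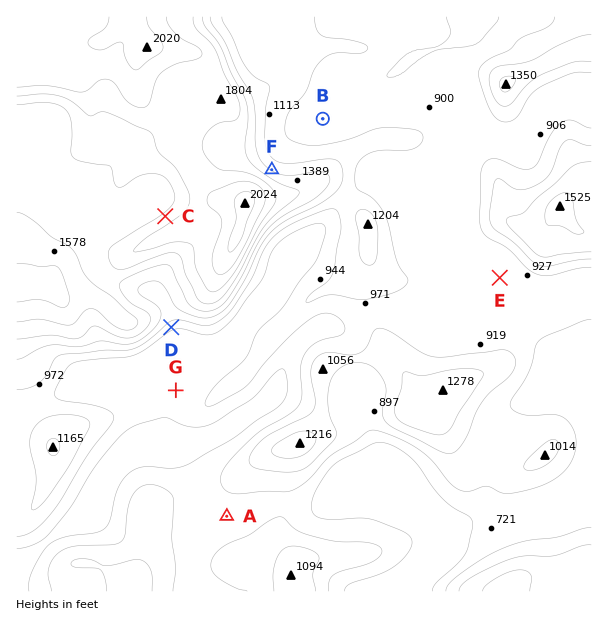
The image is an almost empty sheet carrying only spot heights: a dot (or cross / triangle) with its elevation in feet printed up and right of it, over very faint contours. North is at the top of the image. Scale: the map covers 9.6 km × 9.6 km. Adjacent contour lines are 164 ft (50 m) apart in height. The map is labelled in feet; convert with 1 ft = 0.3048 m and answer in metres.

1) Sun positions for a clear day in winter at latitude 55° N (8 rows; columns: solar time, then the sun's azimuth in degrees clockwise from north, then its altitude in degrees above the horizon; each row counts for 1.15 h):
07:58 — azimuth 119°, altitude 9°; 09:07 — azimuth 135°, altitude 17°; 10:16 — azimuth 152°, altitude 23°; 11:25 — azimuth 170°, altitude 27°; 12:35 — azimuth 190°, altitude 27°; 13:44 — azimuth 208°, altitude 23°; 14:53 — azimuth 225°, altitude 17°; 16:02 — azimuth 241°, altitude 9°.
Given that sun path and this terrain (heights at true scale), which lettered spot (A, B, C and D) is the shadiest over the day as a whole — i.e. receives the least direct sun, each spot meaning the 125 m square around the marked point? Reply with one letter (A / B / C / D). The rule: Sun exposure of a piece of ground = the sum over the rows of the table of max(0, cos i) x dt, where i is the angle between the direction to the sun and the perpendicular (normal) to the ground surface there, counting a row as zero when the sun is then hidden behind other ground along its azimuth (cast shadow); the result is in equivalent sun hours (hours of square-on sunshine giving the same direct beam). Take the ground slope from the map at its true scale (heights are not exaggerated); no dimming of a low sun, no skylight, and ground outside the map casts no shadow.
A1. C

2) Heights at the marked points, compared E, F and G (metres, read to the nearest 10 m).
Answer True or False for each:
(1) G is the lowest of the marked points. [True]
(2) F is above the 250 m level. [True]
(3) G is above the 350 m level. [False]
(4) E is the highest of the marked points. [False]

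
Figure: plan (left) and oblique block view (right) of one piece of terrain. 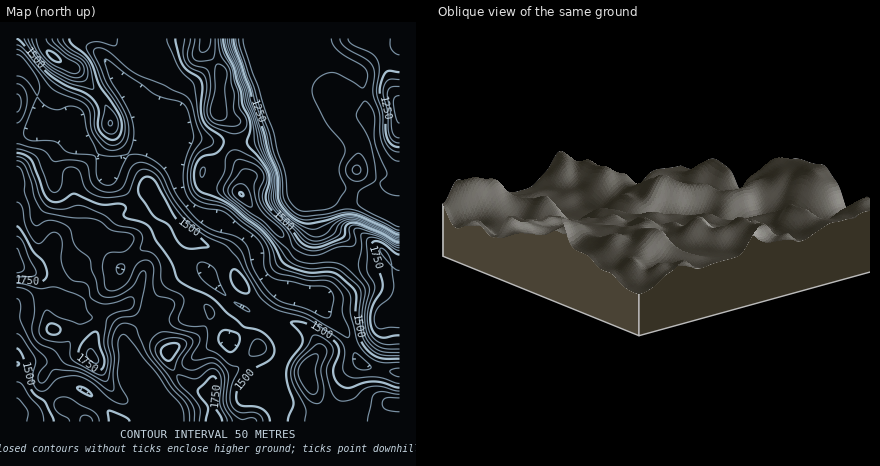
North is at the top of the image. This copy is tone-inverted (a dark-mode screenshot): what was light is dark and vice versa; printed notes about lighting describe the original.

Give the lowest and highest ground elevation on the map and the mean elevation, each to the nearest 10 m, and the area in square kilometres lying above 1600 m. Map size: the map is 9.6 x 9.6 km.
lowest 1050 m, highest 1880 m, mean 1460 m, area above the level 22.9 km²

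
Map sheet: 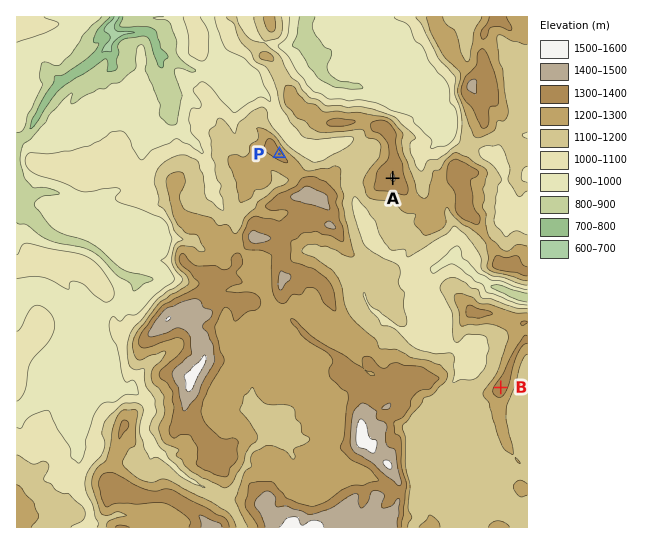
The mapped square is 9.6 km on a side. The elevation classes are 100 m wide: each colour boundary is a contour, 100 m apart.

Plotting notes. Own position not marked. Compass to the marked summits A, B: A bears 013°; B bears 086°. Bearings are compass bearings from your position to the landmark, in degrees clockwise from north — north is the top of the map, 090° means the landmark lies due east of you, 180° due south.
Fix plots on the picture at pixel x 342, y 398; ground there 1260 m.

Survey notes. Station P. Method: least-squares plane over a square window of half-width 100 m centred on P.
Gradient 19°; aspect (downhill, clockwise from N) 69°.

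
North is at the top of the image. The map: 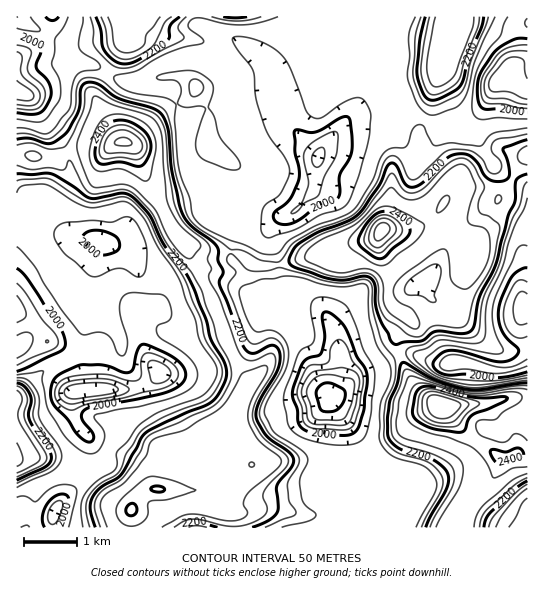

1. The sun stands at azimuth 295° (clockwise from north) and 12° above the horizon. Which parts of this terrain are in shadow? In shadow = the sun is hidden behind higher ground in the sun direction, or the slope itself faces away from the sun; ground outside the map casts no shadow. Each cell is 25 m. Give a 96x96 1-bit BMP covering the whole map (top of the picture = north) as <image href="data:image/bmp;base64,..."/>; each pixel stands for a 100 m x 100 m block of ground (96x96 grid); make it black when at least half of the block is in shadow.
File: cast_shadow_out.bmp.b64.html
<image width="96" height="96" href="data:image/bmp;base64,Qk2+BAAAAAAAAD4AAAAoAAAAYAAAAGAAAAABAAEAAAAAAIAEAAATCwAAEwsAAAIAAAAAAAAA////AAAAAAAOAAAf8P/8AAAAB/8PAAGH4B/4AAAAB/8PAAOAAAPgAAAAA/8PgAEAAADAAAAAA/8HgAAAAADnAAAAAf8H4AAAAAB/wAAAAP8P8AAIAAf/4AAAAH//+AAAAA//8AAAAD///AAAAAf/8AAAAB///AAAAAP/4AAAAAf//AAAAAH/wAAAAB3/+AAAAAB/gAAAABzf8AAAAAA/AAAAAACP8AAAAAA8AAAAAAEP4AAAAAAAAAAAAAAP4AAAAAA4AAAAAAAf/AAAAAP8AAAAAEA//AAAAAf/gAAAD/A//AAAAA//+AAA//B/+AAAAB///gAB//D/8AAAAB///gAA//D/8AAAAB///gAAf/D/4AAAAB///wAAP/7/8AAAAB///wAAAB5//AAAAA///wAAAAB//wAAAA///wAAAAB3/8AAAAf//wAAAAAD/8HgAAP//gAAAAAD/wPwAAP//AAAAAABwAPwAAH/+AAHwIAAAAfwAAD/+AAP/98AAAfgAAD/vAB//58AAAfAAAB+fAB//g8gAAeAAHB4/AD//D84AAIAAHhw+AB/+/8YAAAAAPgA8AAf//8AAAAAAPwA4AAfn/8AAAAAAPwAwAAOD/8AAAAAAfwAwAAAD/8AAAAAAfwAwAAAD/8AAAAAAfwAgAAAB/8AAAAAA/gAAAAAB/8AAAAAA/AAAAAAB/8AAAAAA/AAAAAAB/8AAAAAB/AAA+HAB/8AAAAAB+AAD+HwA/8AAAAAB8AAH+D4A/8AAAAAB4AAB+D/Af8AAAAAAgAAAcB/Af8AAAAAA4AAAAf/gP8AAAAAD4AAAA//gP8AAAAAPwAAAA//gP8AAAAAHgAAAA//AH8AAAAAGAAAAA/+AH8AAAAAAAAAAA/4AH8AAAAAPAAAAAfwAD8AAAAB/gAAAAPAAB8AAAAD/gAAAAEAAB8AAAAD/gHgAAAAAA8AAP4H/gH4AAAABw+AA/wH/AD8AAAAB4+AA/wP/8A+AAAAB4fAAfwP/+A+AAAAB4fgAfgP/8AfAACAA4P8AAAP/8AfAAHAA4P+AAAf/wAPAAHgA8EeAAA//gAPgAHAB8AMAHj//AAPgAHAB4AAAHn/+AAPgACAAwAAAHv/8AAPgAAAAAAAADP/4AAPgAAAAAAAAAH/4AAHwAAAAAAAAAH/wAAB4AAAAAAAAAH/wAAA8AAAAAAAAAA/gAAA+AAAAAAAAAA/AAAAeAAAAAAAAAA+AAAAOAAAAAAAAAAcAAAAGAAAD+AAAAAAAAAAAAAB//8AAAAAAAAAAAAD//8AAAAAPgAAAAAD//8AAAAAPAAAAAAB//8AAAAAGAAAAAAB//8AAAAAAAAAAAAAf/8AAAAAAAAAAAAAf/8AAA/+AAAAAAAAP/8AAA//wAAAAAAAP/8AAA//4AAAAAAAH/8AAAf/4AAAAAAAH/8AAAP/4AAAAAAAH/8AAAD/4AAAAAAAD/8AAAB/8AAAAAAAD/8AAAB/+AAAAAAAB/4AAAB/8B+AAAAAB/wAAAA/4P+AAAAAB/gAAAA/4f/AAAAAB/A="/>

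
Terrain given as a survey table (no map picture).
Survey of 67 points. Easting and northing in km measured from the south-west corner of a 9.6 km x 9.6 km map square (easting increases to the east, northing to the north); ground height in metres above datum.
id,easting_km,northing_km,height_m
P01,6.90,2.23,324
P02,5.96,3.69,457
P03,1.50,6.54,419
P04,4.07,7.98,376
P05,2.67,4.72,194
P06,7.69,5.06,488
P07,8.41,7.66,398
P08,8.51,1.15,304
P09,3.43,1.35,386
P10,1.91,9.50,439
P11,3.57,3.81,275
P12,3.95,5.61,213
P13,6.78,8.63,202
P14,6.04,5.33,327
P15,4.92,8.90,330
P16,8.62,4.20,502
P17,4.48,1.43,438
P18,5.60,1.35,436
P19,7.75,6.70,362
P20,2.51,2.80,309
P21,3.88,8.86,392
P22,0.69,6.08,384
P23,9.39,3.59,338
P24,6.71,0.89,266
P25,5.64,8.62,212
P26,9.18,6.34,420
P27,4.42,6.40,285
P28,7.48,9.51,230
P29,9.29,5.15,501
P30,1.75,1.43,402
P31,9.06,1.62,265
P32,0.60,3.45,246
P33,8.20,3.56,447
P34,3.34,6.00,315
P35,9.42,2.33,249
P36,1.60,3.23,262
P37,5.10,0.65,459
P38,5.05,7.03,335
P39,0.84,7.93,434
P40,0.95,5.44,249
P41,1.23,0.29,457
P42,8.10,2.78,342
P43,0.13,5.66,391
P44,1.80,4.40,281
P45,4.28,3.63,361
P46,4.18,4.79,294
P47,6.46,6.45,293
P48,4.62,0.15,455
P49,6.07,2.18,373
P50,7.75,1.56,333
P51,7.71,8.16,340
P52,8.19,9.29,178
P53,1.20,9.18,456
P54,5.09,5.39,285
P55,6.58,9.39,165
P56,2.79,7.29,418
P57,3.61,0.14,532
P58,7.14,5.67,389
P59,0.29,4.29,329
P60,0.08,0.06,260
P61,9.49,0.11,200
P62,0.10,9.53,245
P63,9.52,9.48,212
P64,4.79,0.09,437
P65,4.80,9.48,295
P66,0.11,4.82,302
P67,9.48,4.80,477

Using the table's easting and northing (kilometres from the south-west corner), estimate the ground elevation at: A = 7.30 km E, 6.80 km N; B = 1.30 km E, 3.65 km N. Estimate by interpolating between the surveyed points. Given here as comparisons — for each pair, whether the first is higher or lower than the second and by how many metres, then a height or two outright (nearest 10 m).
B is lower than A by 130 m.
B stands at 240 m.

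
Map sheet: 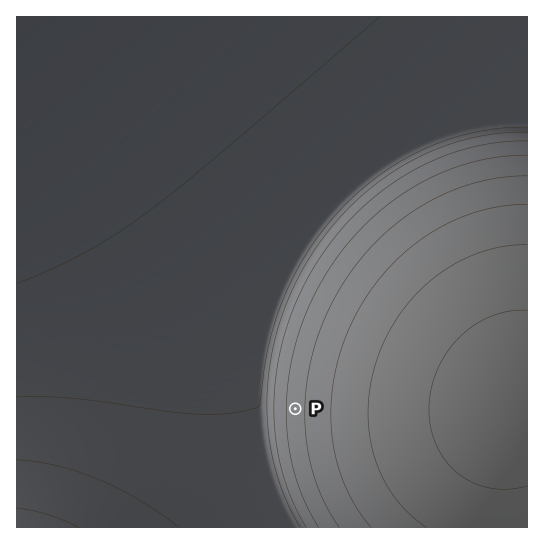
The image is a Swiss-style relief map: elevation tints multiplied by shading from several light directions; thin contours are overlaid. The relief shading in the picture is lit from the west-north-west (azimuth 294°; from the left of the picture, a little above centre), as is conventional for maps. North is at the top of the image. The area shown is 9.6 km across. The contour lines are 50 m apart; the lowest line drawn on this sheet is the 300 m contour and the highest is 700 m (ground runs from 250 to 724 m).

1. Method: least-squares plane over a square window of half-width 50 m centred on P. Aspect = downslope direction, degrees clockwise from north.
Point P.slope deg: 8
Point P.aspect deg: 271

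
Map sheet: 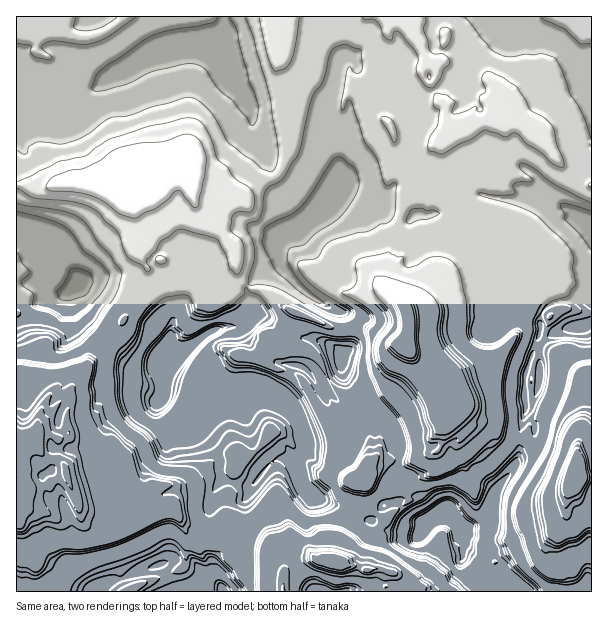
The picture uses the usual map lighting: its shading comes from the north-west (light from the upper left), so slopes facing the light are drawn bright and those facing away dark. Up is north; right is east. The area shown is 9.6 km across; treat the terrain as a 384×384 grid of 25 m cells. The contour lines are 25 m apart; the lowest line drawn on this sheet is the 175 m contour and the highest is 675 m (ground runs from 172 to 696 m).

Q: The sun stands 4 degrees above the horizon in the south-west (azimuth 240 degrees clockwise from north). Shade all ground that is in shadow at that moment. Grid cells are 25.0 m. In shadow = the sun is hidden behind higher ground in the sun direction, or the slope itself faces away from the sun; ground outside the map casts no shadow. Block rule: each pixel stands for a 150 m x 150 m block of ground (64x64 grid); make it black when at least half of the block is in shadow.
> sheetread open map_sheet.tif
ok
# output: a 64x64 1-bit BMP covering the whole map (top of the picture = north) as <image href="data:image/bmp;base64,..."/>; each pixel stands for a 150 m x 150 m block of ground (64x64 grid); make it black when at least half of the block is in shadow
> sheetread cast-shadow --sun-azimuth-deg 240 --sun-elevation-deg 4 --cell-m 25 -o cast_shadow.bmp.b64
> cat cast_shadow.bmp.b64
<image width="64" height="64" href="data:image/bmp;base64,Qk0+AgAAAAAAAD4AAAAoAAAAQAAAAEAAAAABAAEAAAAAAAACAAATCwAAEwsAAAIAAAAAAAAA////AAAAAAADAAIDgAfgAAGHAAOAD/ACEAOQAwF//AMYABAAB//+AAQAAAB///wAAAAAAH///AAAABAJn//8AUAAOA////wADYA8Af///AQ9wD7B///8Bj3gf+P8f/wBO/B/58GH/gGz///3gMAOAfP///+A4AcBZ////8DgIwEf//9+AfEZAx///88B8AwDH///5wHgA0Gf///vAABTwN///++AAD/BX///5wAAH+Ef///gYAAf8A///+BgAD/4AP//4NgAP/gA///h/AB/+P7//gc8AP/9f//+AHwM//4f///A/A///z///8BAD///f4f/gBAP//8fj/8AeA///3/H8AP8D///f4Dgh/gf////wABP6H/////DAH84P///f4EAfzj/////A0B+gP////4A4H/D/////ADwfwD///98AHD/nj///wACAf/nH///AAMA//HeP/8AAIw/+AgP/wAATz/8AB//AAAPP/4AEf8AAAf//gAB4EAAB//+AADAFwMf//4AAYbHwD///AAAD53wH//8GAAP/3/P//w4AB//n////DwAH4PT///8fBD/AB////z80P8BB///+Pzg/wHx///4AeH/APgf//gJ8/8A/A/7/AX3/wh9/+P+Af//HAw/g74T9/8cBAeB+Bf//wAAAAHwJv/8B4AAA/gG//gDwAID+Af/wA=="/>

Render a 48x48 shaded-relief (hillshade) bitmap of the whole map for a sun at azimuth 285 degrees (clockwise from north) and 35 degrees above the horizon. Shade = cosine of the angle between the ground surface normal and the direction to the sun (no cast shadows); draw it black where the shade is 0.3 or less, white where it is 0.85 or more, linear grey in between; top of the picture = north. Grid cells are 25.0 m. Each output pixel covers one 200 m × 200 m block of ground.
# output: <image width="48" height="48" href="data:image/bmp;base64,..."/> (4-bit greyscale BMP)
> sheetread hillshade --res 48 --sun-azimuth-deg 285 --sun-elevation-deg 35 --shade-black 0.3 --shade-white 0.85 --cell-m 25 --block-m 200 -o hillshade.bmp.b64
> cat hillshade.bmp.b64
<image width="48" height="48" href="data:image/bmp;base64,Qk32BAAAAAAAAHYAAAAoAAAAMAAAADAAAAABAAQAAAAAAIAEAAATCwAAEwsAABAAAAAAAAAAAAAAABEREQAiIiIAMzMzAERERABVVVUAZmZmAHd3dwCIiIgAmZmZAKqqqgC7u7sAzMzMAN3d3QDu7u4A////AHZ3U1ipZWZ2WL7JciZliHZ2RER3d4l1RoVGdUVneIdmeazJhmZkd3ZEVEiHirqGMXYjZmZURohlipvIirl1V2RGU1moq8p3dXdkVURWVGmGaIvIial2ZlNHlUm6vLp1Z1Z3d2YyRWd3d4rKiJmFR1Inx0rLzLymIRNmd3d2QlZmd4iahpl3d1EDmHm73bu3ZWVVdld3d2M2iIiIh3qYd3MAR6qJ7ru3ZmVXhVd3eHQ2d2qoVGvJZmdRA5lX39y5VHZodFd3h2VVZ1jJRIrKc0d1Ingzv+3bUVZ4VGd2Z3ZmZ1WZZ7u8gyaIYzZSbe7thWZ4VHd0RoiHeGNYeLubxzapdjJEKN7+lHZmVnd0M2mZmYVFd6ypule7hmUjRZ3/pIZmVndUQ2iJqoh0V6uYmXi8llVTNnr+ppdWVWVVRniImYmmRquIiIq8uENVJHnvuLpmZUQzaJiIiImXaLqIiIq7uHQ1IorOupqGZDQzRsuId3iIiqmIiKqbuHUzIXu8qYmXdDMzNKyYd3d3mpeIiqmql3UzIVu8uIiIhCQ0NJyoh3d4qXd5q6mph3RFIUq8yYiJliIjNYzIiHeHZ4ZK3clnd2RWIEm7zIiJqWQiJHnLq5d3d3RK78l0ZkV4MDiomZhmqodREmecy5qXd1NI3/xSREVpkxepiKl1jLhzIkhVu6zId2d3ru6DM0NIqCRniIiHm9uEFGeER4m7mIZprO+jMkNHiFVkZ1ZWnO2nMVioMlespiSLy82DQzNHd3Z2RCNEjO7IdDaZdSapUmu6m8tVQ1NHd3ZkRSVSWu/qdnZ4h0V1OcqKzLhlV1NXh3d1IhRjOM3rhVd4mSBEnbiL3IZ4h0NniHd1MjV3Z5vKhUV4q0AFzrmLyod5p0V3iHiFM3Z4mqvKYzZ3q0AFzMyomph4mHd3d3eFI2eIrLu6dTR4lyAEit26mYiIiId3d3djIXZ5m7qYZWZmcwACZ5zKq7l5iId3d3VDRHZWeKqnQkiFZTACI2i8mbpmmYiIh1RDRmVDV4mHdTeDR2EEYieMyauWeId3ZWdmeJqWZnd3d2ZzR2MCZiN6ypqnd3d4Y0eJmczbiId4h2ZiNUZ0JUFpvKmId3d3dUeHiZrMu6mImZcwE1VqU2I5q7h4dmd3dXmVR5mZrN2oiJlhA0WMklZXmrdplkVnd4lzV5mIq83KqalhAVibojd4uqhJyFM2aKhDVoiIi8uruqpyA1i7ozd5u6dIyodndodDVXd3eKuqqqp0JFjclDaJrJVXu4h4h3ZGU3d3d4iJu6p0RUnshTWqqYeIqXiphkV2QYh3dnmZiJmHVHvrhjSbmIiZh2i6hUZ0NIh3dTebuYiFRqvadlOLmImpdFnLZGdzR4d3dzJoqqmFWKzaRGNaqom5dDeoaIhjV6lkZ2QkeImIeL7rMmQ4qomphUZ3eJhVd4dWdlVSNneHec7qUlZGiZmYdUZUaIiIiHd2Z3U0Q0Vmes7aUkd3eZiGd0RFd4iJqHd2VppjRVRDSd3JYUd5mZd2VVRXd4qXdw=="/>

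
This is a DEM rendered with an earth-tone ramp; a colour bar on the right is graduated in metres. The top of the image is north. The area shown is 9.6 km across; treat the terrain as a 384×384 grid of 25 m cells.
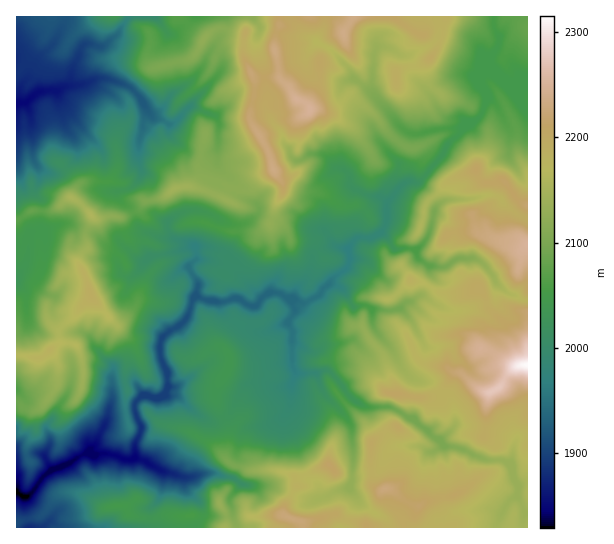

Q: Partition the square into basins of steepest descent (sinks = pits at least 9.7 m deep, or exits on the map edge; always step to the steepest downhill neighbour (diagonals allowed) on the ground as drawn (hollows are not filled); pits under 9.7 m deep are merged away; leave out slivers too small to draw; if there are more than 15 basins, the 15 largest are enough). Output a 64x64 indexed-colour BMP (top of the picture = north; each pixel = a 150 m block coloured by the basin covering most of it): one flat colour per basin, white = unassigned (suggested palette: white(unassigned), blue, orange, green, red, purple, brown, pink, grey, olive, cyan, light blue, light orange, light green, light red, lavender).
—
<image width="64" height="64" href="data:image/bmp;base64,Qk12CAAAAAAAAHYAAAAoAAAAQAAAAEAAAAABAAQAAAAAAAAIAAATCwAAEwsAABAAAAAAAAAA////ALR3HwAOf/8ALKAsACgn1gC9Z5QAS1aMAMJ34wB/f38AIr28AM++FwDox64AeLv/AIrfmACWmP8A1bDFAEREREREREREREREEREREREREXd3d3ERERERERERERERERREREREREERERERERERERERERcREREREREREREREREREUREREREERERERERERERERERERERERERERERERERERERFERBERERERERERERERERERERERERERERERERERERERERERERERERERERERERERERERERERERERERERERERERERERERERERERERERERERERERERERERERERERERERERERERERERERERERERERERERERERERERERERERERERERERERERERERERERERERERERERERERERERERERERERERERERERERERERERERERERERERERERERERERERERERERERERERERERERERERERERERERERERERERERERERERERERERERERERERERERERERERERERERERERERERERERERERERERERERERERERERERERERERERERERERERERERERERERERERERERERERERERERERERERERERERERERERERERERERERERERERERERERERERERERERERERERERERERERERERERERERERERERERERERERERERERERERERERERERERERVVERERERERERERERERERERERERERERERERERERERERVVURERERERERERERERERERERERERERERERERERERERFVVVEREREREREREREREREREREREREREREREREREREREVVVURERERERERERERERERERERERERERERERERERERERVVVRERERERERERERERERERERERERERERERERERERERFVVVEREREREREREREREREREREREREREREREREREREREVM1URERERERERERERERERERERERERERERERERERERERMzMxEREREREREREREREREREREREREREREREREREREREzMzERERERERERERERERERERERERERERERERERERERETMzMRERERERERERERERERERERERERERERERERERERERMzMzEREREREREREREREREREREREREREREREREREREREzMzMxERERERERERERERERERERERERERERERERERERETMzMzMRERERERERERERERERERERERERERERERERERERMzMzMzEREREREREREREREREREREREREREREREREREREzMzMzMRERERERERERERERERERERERERERERERERERETMzMzMxERERERERERERERERERERERERERERERERERERMzMzMzEREREREREREREREREREREREREREREREREREREzMzMzERERERERERERERERERERERERERERERERERERETMzMzMRERERERERERERERERERERERERERERERERERERMzMzMxEREREREREREREREREREREREREREREREREREREzMzMzMRERERERERERERERERERERERERERERERERERETMzMzMxERERERERERERERERERERERERERERERERERERMzMzMzEREREREREREREREREREREREREREREREREREREzMzMzMRERERERERERERERERERERERERERERERERERESIzMzMyIiIhERERERERERERERERERERERERERERERERIiIiMyIiIiIREREREREREREREREREREREREREREREREiIiIiIiIiIiIhERESERERERERERERERERERERERERESIiIiIiIiIiIiIREiIiIRERERERERERERERERERERERIiIiIiIiIiIiIiIiIiIiEREREREREREREREREREREREiIiIiIiIiIiIiIiIiIiIiERERERERERERERERERERESIiIiIiIiIiIiIiIiIiIiIRERERERERERERERERERERIiIiIiIiIiIiIiIiIiIiIhEREREREREREREREREREREiIiIiIiIiIiIiIiIiIiIhERERERERERERERERERERESIiIiIiIiIiIiIiIiIiIiERERERERERERERERERERERIiIiIiIiIiIiIiIiIiIiEREREREREREREREREREREREiIiIiIiIiIiIiIiIiIiIRERERERERERERERERERERESIiIiIiIiIiIiIiIiIiIRERERERERERERERERERERERIiIiIiIiIiIiIiIiIiIhEREREREREREREREREREREREiIiIiIiIiIiIiIiIiIiIRERERERERERERERERERERESIiIiIiIiIiIiIiIiIiIhERERERERERERERERERERERIiIiIiIiIiIiIiIiIiIiEREREREREREREREREREREREiIiIiIiIiIiIiIiIiIiIRERERERERERERERERERERESIiIiIiIiIiIiIiIiIiIRERERERERERERERERERERERIiIiIiIiIiIiIiIiIiIhEREREREREREREREREREREREiIiIiIiIiIiIiIiIiIhERERERERERERERERERERERESIiIiIiIiIiIiIiIiIiERERERERERERERERERERERERIiIiIiIiIiIiIiIiIiIhEREREREREREREREREREREREiIiIiIiIiIiIiImZmZmERERERERERERERERERERERESIiIiIiIiIiIiImZmZmYRERERERERERERERERERERER"/>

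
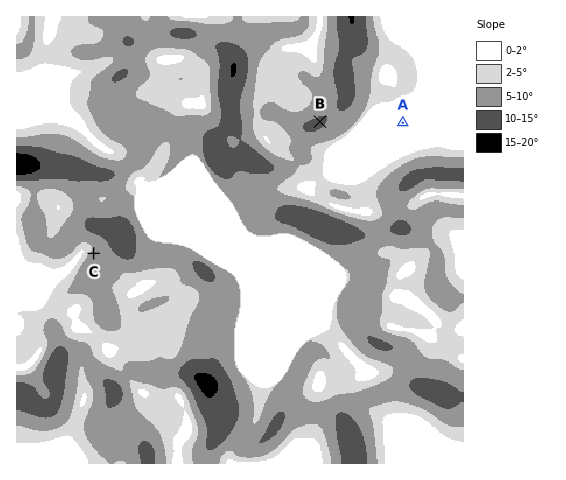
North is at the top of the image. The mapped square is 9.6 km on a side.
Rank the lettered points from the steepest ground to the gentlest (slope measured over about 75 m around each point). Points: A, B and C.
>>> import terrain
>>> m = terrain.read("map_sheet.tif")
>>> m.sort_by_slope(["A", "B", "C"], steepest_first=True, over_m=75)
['B', 'C', 'A']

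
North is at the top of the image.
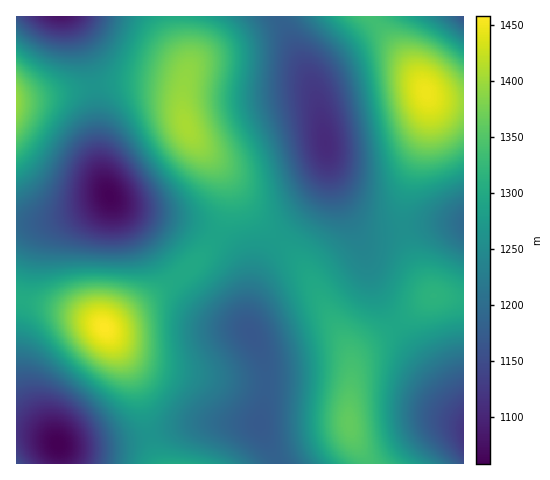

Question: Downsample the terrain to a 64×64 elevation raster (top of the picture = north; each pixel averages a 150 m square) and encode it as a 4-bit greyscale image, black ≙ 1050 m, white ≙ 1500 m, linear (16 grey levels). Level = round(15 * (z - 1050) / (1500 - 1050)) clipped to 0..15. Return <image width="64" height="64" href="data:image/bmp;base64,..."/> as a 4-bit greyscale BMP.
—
<image width="64" height="64" href="data:image/bmp;base64,Qk12CAAAAAAAAHYAAAAoAAAAQAAAAEAAAAABAAQAAAAAAAAIAAATCwAAEwsAABAAAAAAAAAAAAAAABEREQAiIiIAMzMzAERERABVVVUAZmZmAHd3dwCIiIgAmZmZAKqqqgC7u7sAzMzMAN3d3QDu7u4A////ADIhERESI0VWd4iIiIiHd2ZlVURVVmeImaqpmYiHdlVEMhEQAREjRVZ3d4h3d3dmZlVURFVmeImaqqmYh3ZlVEMiEQAAESNFVnd3d3d2ZmZVVUREVWZ4maqqqZh3ZlVEMyIRAAERI0VWd3d3dmZmVVVURERVZ3iaqqqpiHZlVEMzIhEQERIjRWZ3d3dmZlVVVURERFVniJqqqqmIdlVEQzIiERERIjRFZnd3d2ZmVVVUREREVWeJmqqqqYd2VURDMyIhERIjNFZnd3d3ZmZVVVRERERVZ4maqqqZh2ZVREMzMiIiIjNFZneIiHd2ZlVVVURERFVniZqqqpmHZlVEQzMzIiIjNFVneIiIh3ZmZVVVREREVWeImqqqmYdmVUREMzMzMzRFVniImYiHd2ZmZVVURERVZ4iaqqqZh3ZVVERDMzMzRFZniJmZmYh3dmZmVVVERFVneJmqqpmHdmVURERERERVZ3iZqqqZiId3ZmZVVUREVWd4maqqmYh2ZVVURERERVZ4iaqqqqmYh3dmZlVVRERVZ3iZqqqZiHdmVVVEVFVWZ4iaq7u6qZiHd2ZmVVRERFVneJmqqpmId2ZlVVVVVWZ4mau8zLuqmId3ZmVVVEREVWd4mZqpmYiHdmZlVVVmZ4mavMzMy6qYh3dmZVVEREVWZ3iZmpmZiId3ZmZlZmd4mavM3dzLupiHdmZVVERERVZniJmZmZmIiHd3ZmZnd4iavM3d3cu6mId2ZlVURERFVmeImZmZmYiIh3d3Znd4iau83d3dy7qYh3ZlVUREREVWd4iZmZmYiIiIh3d3eIiZq83d7d3LupiHdmVVREREVWZ4iJmZmYiIiIiIiHeIiZqrzd3d3cuqmId2ZVVERERVZ3iImZmYiIiIiIiIiIiJmrvM3d3cy6qYh3ZmVVRERVZneImZmIiIiIiImYiIiJmaq8zN3My7qZiId2ZlVVVVVmeIiJiIiIiIiImZmYiImZqru8zMu7qpmIh3dmZVVVVmd4iIiIiHd3iIiZmZmIiJmaqru7u6qpmYiId3ZmVVVmZ3iIiIiHd3eIiJmZmYiIiJmZqqqqmZmYiIiHd2ZmZmZ3iIiIiHd3d3iImZmYiIiIiImZmZmIiIiIiIiHd2ZmZ3eIiIiHd3d3eIiImIiHd3d3eIiIiHd4iIiIiIh3dmZ3d4iIiHd3d3d3iIiIiHd2ZmZ3d3dmZ3d3iIiIiHd3d3d4iIiId3dmd3d4iIh3dmZmZmZmVVVWZmd4iIiIh3d3d3iIiId3dmZnd3eId3dmVVVVVVVEREVVZneIiIiId3d3iIiHd3dmZmd3d3d3dmVVVUREREMzREVWZ3iIiIiId3eIiHd3dmZmZ3d3d3ZmZVVEREMzMzMzNFVmd4iIiIiIiId3d3ZmZmZnd3d3ZmVVVERDMzIiIiIzRVZ3eIiIiIiIh3d3ZmZmZmd3d3ZmZVVEREMzIiERIiNEVmd4iIiIiIh3d2ZmZmZmZ3d3dmZlVVREQzIiERERIzRWZ3iIiIiIiHd2ZlVVVmZnd3d2ZmVVVURDMiEREREiNFZneIiJmIiId2ZlVVVVZmd3d3dmZlVVREMyIREBESM0VneIiZmZmIh3ZlVURFVWZ3d3d3ZmZlVUQzIhEAERI0VWeImZmZmYh3ZlVERERVZnd4h3d3ZmZlVDMiERARIjRWeImZmpmZiHdlVEQzREVmd4iIiHd3dmZUQyIREREjRWd4maqqqpmId2VEMzM0RWZ3iIiIiHd3ZlVDMhEREjNFZ4maqqqqmYh2ZUQzMzNFZniJmZmYiId2ZUQyIREiNFZ4mqq7uqqZiHZVQzIiM0VWeImZmZmYiHdlVDMiIiNFZ4mqu7u7qpmHdlRDIiIzRWZ4maqqqpmYh3ZUQzIjNFZ4mqu7u7uqmIdmVDMiIiNFZ4iaqqqqqZmIdlVEMzNEVniau7y7uqmYh2VUMyIiI0VniZq7u7uqqZh3ZVREREVniau8zMu6qYh3ZUQzIiIzRWeJqru7u7qqmYdmVURFVneJq7zMu7qZiHZlRDMiIjNFZ4mrvMzMu7qpiHZlVVVmeJqrzMy7qpiHdlVDMyIiM0VnmqvMzMzLuqmYd2ZmZmeImrvMzLuqmIdmVEMzIiI0RXiavMzd3Mu7qZiHdmZmd4mau8zLu6mYd2VUQzMiIzRWeJq8zd3czLuqmYh3d3d4iaq7vMu7qZh3ZVRDMyIjNFZ4mrzd3d3Mu6qZiHd3d3iJqru8y7qpmHZlVEMzIjM0VnirvN3d3cy6qZiId3d3iJmqu7u7uqmYd2VUQzMjM0RWeavM3d3dzLqpmIh3d3eImaq7u7u7qZh3ZVRDMzMzRWeJq8zd3dzLqpmId3d3d4iJqqu7u7uqmHdlVEMzMzRFZ4mrzN3dzLupiHd3Znd3eImaq7u7u6qYh2VUQzMzNFVniavMzdzLupiHdmZmZnd4iZqru7u7qpiHZVRDMzNEVneJq7zMzLuqh3ZlVVVWZ3iJmqq7u7uqmIdlVEQzREVWeJmru8y7upl2ZVRERVVmd4iZqqu7uqmYh2VUREREVWd4maq7u7qpmGVURDNERVZniJmaqqqqqZh3ZVREREVWd4iaqqqqqZiHVUMzMzNEVWd4iZmqqqmZiHZlVERFVWd4iZqqqqmZh3ZEMyIiIzRFZniImZmZmZiHdmVURFVWd4iZmqqZmYh2ZUMiIREiM0Vmd4iImZiIh3dmVVRFVWd4iZmZmZmId2ZU"/>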